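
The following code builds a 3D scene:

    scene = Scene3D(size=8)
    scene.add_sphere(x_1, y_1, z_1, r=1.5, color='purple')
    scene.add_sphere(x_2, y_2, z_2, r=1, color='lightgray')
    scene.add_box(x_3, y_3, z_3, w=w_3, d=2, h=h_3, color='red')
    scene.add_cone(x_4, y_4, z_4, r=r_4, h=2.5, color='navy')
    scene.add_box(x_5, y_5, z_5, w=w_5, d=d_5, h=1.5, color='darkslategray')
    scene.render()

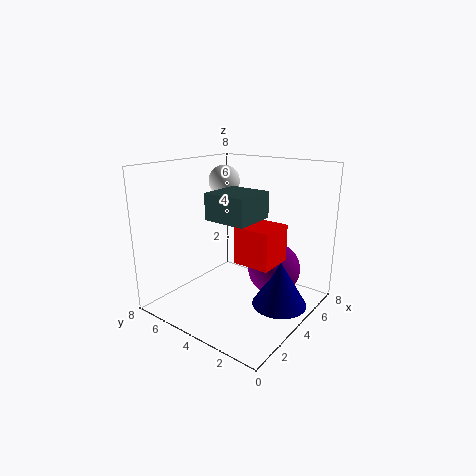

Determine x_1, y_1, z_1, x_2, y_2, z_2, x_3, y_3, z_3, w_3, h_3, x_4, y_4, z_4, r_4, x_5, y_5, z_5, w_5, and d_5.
x_1 = 5.5, y_1 = 2.5, z_1 = 2, x_2 = 6.5, y_2 = 7, z_2 = 6.5, x_3 = 3, y_3 = 1.5, z_3 = 3, w_3 = 2, h_3 = 2, x_4 = 4.5, y_4 = 1.5, z_4 = 0.5, r_4 = 1.5, x_5 = 3, y_5 = 3, z_5 = 5, w_5 = 2.5, d_5 = 2.5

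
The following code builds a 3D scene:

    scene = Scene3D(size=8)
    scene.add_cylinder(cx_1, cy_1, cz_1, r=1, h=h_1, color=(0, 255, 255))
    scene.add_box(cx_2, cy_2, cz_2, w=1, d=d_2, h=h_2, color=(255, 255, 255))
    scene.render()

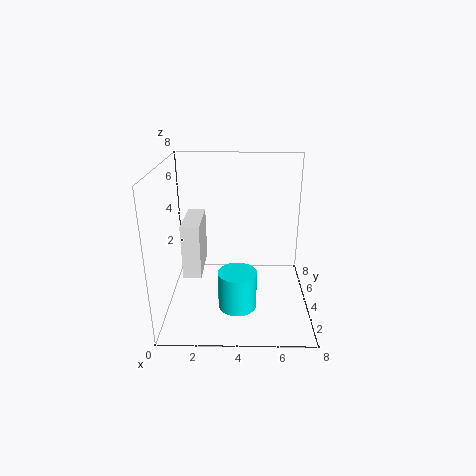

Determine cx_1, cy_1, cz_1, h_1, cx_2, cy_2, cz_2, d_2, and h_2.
cx_1 = 4, cy_1 = 2, cz_1 = 1, h_1 = 2, cx_2 = 1, cy_2 = 3, cz_2 = 2, d_2 = 3, h_2 = 3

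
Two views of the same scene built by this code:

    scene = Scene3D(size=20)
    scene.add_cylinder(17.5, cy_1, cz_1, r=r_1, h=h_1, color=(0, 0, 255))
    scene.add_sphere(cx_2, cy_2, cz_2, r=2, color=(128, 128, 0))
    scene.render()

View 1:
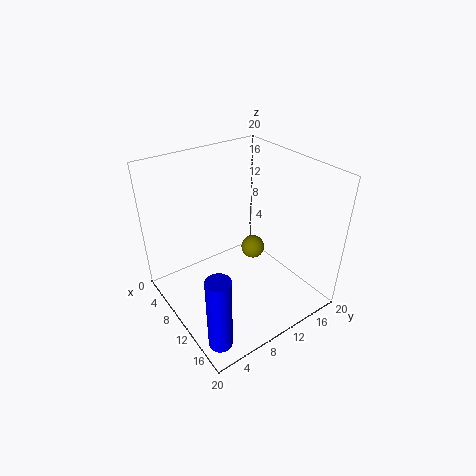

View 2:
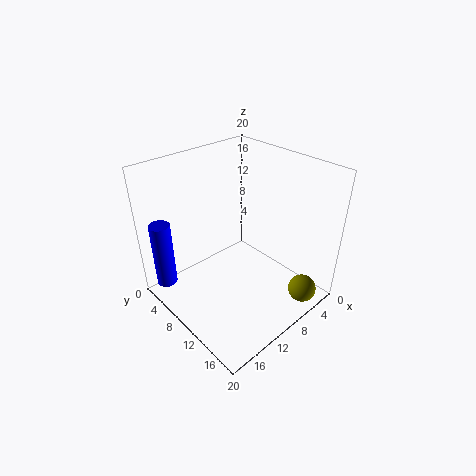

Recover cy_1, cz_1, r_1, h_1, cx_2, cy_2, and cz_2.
cy_1 = 2; cz_1 = 1.5; r_1 = 1.5; h_1 = 10; cx_2 = 4; cy_2 = 17.5; cz_2 = 2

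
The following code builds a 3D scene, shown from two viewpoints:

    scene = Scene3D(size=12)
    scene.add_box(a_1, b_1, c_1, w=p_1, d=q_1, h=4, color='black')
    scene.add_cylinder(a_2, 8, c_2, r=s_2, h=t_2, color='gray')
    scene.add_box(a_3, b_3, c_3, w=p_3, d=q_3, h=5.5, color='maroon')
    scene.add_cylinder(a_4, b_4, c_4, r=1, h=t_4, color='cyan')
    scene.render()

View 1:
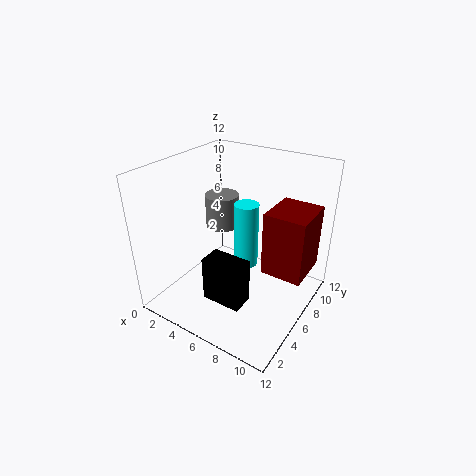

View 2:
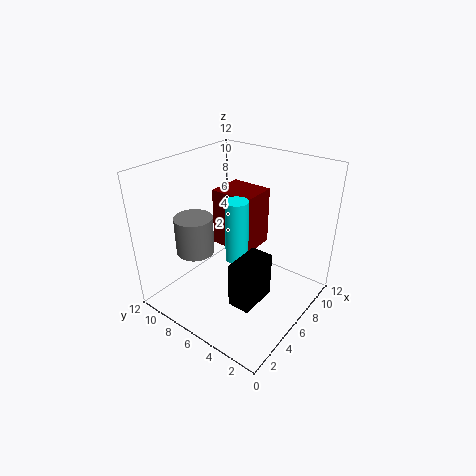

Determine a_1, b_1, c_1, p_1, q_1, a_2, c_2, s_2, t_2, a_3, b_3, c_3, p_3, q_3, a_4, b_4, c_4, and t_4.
a_1 = 4
b_1 = 3.5
c_1 = 0.5
p_1 = 3.5
q_1 = 2
a_2 = 3
c_2 = 5.5
s_2 = 1.5
t_2 = 3
a_3 = 8
b_3 = 6.5
c_3 = 3
p_3 = 3.5
q_3 = 4
a_4 = 6.5
b_4 = 6.5
c_4 = 3.5
t_4 = 5.5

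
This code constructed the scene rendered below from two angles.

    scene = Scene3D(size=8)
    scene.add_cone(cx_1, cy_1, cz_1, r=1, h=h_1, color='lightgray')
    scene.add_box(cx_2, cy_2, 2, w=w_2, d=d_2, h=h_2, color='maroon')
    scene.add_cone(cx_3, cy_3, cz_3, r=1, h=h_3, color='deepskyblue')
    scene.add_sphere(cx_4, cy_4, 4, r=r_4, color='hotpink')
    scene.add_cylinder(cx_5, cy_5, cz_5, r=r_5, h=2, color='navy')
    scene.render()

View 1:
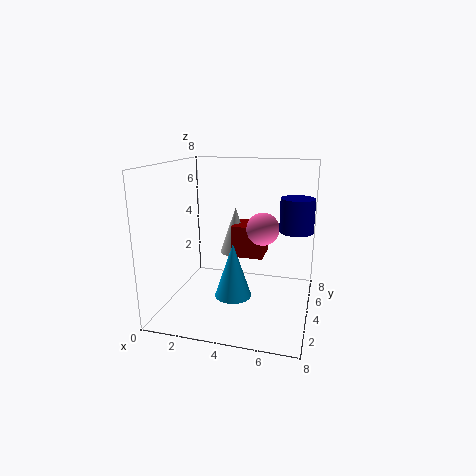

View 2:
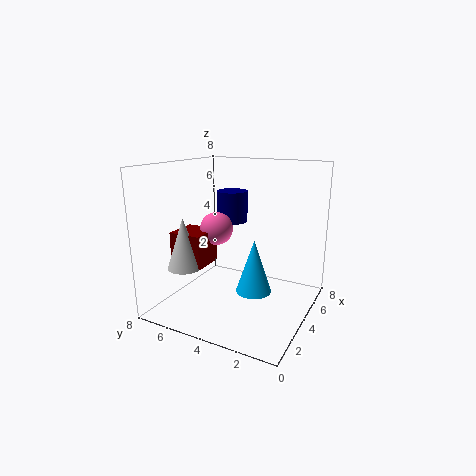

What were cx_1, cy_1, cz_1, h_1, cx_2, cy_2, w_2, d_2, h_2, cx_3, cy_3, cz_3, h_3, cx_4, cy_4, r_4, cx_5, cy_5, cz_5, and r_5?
cx_1 = 3; cy_1 = 7; cz_1 = 2; h_1 = 3; cx_2 = 3; cy_2 = 6; w_2 = 2; d_2 = 2; h_2 = 2; cx_3 = 4; cy_3 = 3; cz_3 = 1; h_3 = 3; cx_4 = 5; cy_4 = 6; r_4 = 1; cx_5 = 7; cy_5 = 6; cz_5 = 4; r_5 = 1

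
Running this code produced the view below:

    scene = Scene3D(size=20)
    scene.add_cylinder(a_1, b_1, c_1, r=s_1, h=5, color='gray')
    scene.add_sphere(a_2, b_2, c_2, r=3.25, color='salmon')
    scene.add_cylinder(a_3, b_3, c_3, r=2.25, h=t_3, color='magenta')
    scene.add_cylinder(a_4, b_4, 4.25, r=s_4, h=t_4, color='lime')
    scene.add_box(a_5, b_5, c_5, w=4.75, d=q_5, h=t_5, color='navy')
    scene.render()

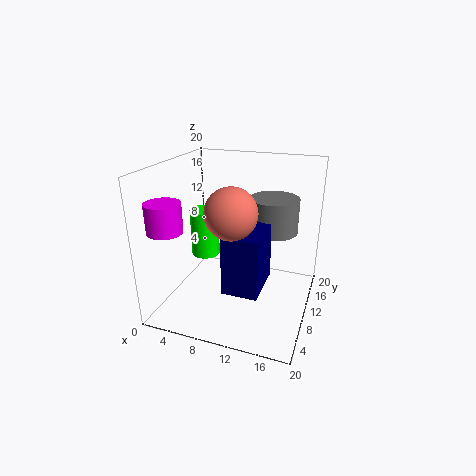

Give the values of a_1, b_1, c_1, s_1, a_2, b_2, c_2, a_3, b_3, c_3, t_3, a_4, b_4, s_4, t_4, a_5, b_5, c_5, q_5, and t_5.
a_1 = 14, b_1 = 14, c_1 = 10, s_1 = 3.5, a_2 = 10.75, b_2 = 5.5, c_2 = 15.25, a_3 = 3, b_3 = 3, c_3 = 12.75, t_3 = 3.75, a_4 = 2.75, b_4 = 14.5, s_4 = 2.25, t_4 = 7.5, a_5 = 9.75, b_5 = 4.25, c_5 = 4.5, q_5 = 6.75, t_5 = 8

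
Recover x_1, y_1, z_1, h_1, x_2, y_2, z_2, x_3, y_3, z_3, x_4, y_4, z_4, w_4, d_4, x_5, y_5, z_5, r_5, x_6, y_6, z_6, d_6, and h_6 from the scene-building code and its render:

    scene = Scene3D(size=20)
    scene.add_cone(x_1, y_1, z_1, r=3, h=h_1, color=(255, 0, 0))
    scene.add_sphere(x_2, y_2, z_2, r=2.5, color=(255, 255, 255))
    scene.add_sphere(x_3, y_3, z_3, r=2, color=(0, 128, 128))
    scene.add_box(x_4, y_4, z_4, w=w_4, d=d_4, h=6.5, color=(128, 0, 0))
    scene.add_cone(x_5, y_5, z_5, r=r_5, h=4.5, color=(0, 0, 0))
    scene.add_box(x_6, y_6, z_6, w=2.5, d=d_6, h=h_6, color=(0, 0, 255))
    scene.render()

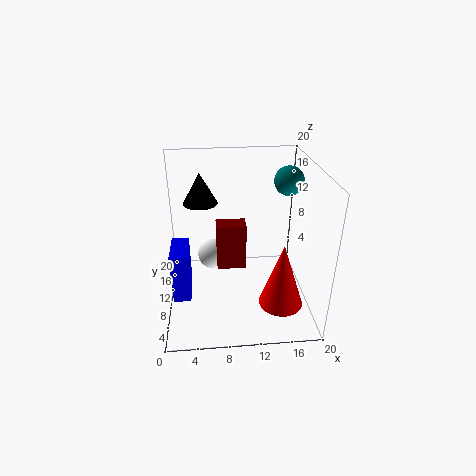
x_1 = 15.5; y_1 = 5.5; z_1 = 2; h_1 = 9; x_2 = 6.5; y_2 = 17.5; z_2 = 3; x_3 = 17; y_3 = 11.5; z_3 = 17.5; x_4 = 7; y_4 = 8.5; z_4 = 6; w_4 = 4; d_4 = 2.5; x_5 = 5; y_5 = 14.5; z_5 = 13.5; r_5 = 2.5; x_6 = 0.5; y_6 = 8; z_6 = 1; d_6 = 5.5; h_6 = 7.5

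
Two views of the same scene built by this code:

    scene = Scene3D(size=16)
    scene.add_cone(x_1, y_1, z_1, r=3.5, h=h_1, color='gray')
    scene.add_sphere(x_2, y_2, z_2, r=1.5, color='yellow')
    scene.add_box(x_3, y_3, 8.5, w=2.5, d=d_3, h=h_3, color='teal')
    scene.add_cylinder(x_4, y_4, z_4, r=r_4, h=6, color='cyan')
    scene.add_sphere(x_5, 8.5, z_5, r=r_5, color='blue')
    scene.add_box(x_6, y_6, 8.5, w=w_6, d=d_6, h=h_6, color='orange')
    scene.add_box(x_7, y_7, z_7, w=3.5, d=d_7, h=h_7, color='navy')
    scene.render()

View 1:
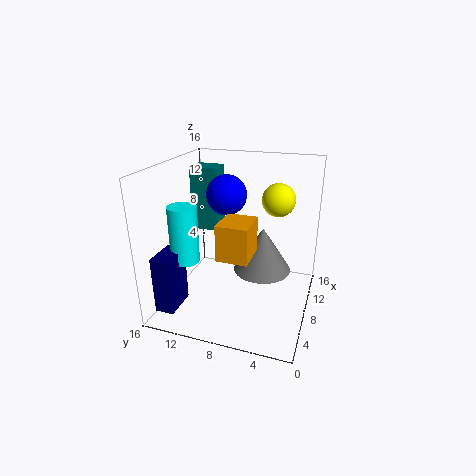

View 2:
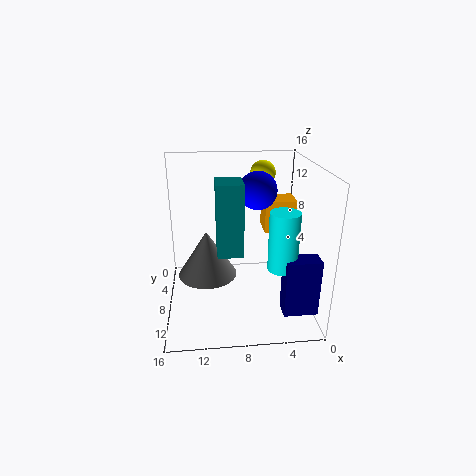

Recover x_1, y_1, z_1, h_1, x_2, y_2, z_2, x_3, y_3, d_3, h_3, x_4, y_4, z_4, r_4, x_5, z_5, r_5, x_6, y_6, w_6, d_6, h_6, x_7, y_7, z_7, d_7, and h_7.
x_1 = 11.5, y_1 = 6, z_1 = 2.5, h_1 = 5.5, x_2 = 4.5, y_2 = 3, z_2 = 14, x_3 = 8, y_3 = 10.5, d_3 = 3, h_3 = 7, x_4 = 4, y_4 = 12.5, z_4 = 6.5, r_4 = 1.5, x_5 = 6, z_5 = 13.5, r_5 = 2, x_6 = 1.5, y_6 = 5, w_6 = 3.5, d_6 = 3, h_6 = 3.5, x_7 = 0.5, y_7 = 12.5, z_7 = 2, d_7 = 2, h_7 = 6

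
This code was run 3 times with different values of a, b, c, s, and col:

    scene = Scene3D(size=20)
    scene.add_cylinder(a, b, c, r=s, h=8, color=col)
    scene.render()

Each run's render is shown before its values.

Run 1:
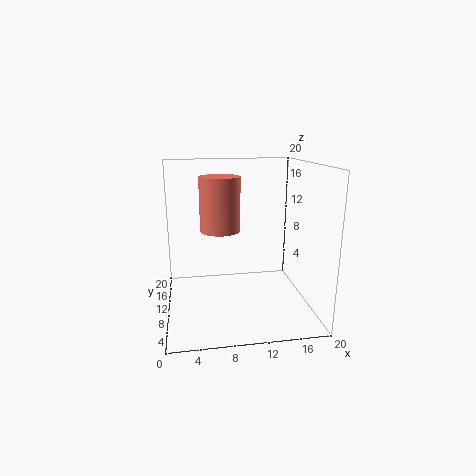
a = 8, b = 14, c = 10, s = 3, col = 'salmon'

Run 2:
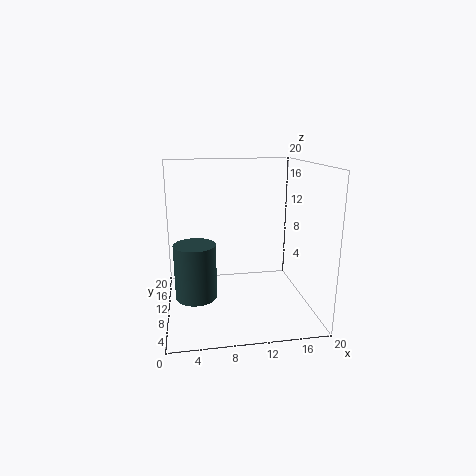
a = 4, b = 11, c = 1, s = 3, col = 'darkslategray'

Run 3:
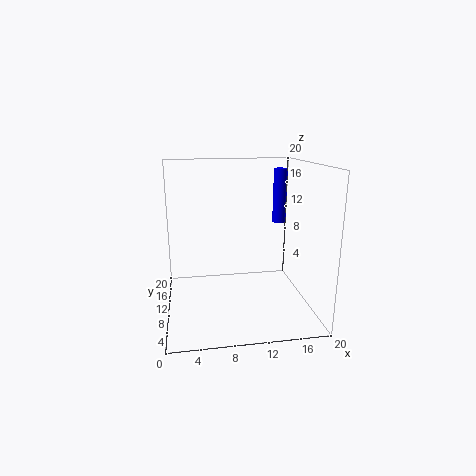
a = 17, b = 14, c = 11, s = 1, col = 'blue'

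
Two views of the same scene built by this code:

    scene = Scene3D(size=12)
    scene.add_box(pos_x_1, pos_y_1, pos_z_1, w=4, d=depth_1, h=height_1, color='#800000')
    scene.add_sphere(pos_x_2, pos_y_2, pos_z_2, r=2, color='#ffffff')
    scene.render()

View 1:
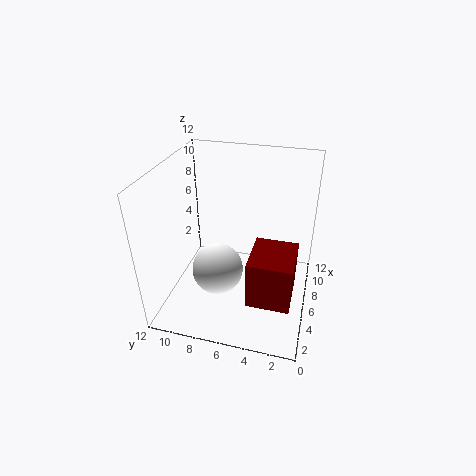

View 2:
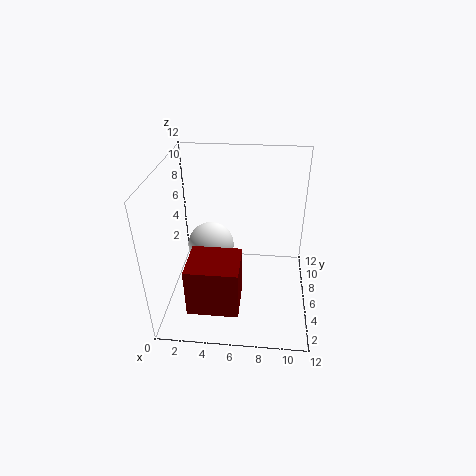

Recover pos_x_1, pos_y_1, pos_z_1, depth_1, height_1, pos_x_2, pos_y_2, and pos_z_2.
pos_x_1 = 2.5; pos_y_1 = 1; pos_z_1 = 2; depth_1 = 3.5; height_1 = 4; pos_x_2 = 3.5; pos_y_2 = 7; pos_z_2 = 4.5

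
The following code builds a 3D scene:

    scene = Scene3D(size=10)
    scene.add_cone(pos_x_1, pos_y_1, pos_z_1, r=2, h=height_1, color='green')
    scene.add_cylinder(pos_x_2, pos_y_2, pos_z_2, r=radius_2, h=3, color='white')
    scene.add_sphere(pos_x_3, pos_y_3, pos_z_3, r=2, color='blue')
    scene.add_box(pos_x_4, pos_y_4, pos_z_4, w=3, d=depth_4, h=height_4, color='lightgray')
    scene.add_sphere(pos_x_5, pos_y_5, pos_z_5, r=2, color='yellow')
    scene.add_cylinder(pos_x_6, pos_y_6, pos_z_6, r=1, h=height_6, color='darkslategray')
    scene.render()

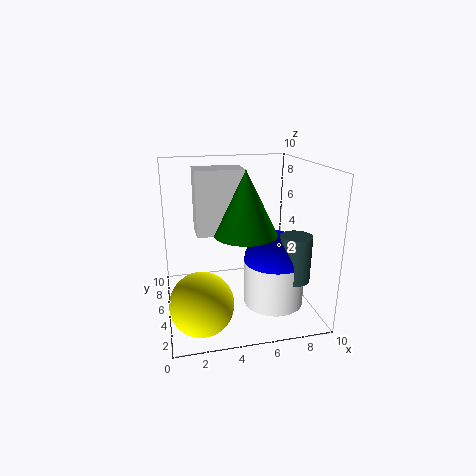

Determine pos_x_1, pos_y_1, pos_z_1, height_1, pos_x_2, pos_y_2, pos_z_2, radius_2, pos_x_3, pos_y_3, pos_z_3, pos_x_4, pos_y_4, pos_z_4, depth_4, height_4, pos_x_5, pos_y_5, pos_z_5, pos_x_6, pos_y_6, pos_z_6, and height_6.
pos_x_1 = 5, pos_y_1 = 3, pos_z_1 = 6, height_1 = 4, pos_x_2 = 7, pos_y_2 = 3, pos_z_2 = 1, radius_2 = 2, pos_x_3 = 7, pos_y_3 = 3, pos_z_3 = 4, pos_x_4 = 2, pos_y_4 = 3, pos_z_4 = 6, depth_4 = 2, height_4 = 4, pos_x_5 = 2, pos_y_5 = 2, pos_z_5 = 2, pos_x_6 = 8, pos_y_6 = 2, pos_z_6 = 3, height_6 = 3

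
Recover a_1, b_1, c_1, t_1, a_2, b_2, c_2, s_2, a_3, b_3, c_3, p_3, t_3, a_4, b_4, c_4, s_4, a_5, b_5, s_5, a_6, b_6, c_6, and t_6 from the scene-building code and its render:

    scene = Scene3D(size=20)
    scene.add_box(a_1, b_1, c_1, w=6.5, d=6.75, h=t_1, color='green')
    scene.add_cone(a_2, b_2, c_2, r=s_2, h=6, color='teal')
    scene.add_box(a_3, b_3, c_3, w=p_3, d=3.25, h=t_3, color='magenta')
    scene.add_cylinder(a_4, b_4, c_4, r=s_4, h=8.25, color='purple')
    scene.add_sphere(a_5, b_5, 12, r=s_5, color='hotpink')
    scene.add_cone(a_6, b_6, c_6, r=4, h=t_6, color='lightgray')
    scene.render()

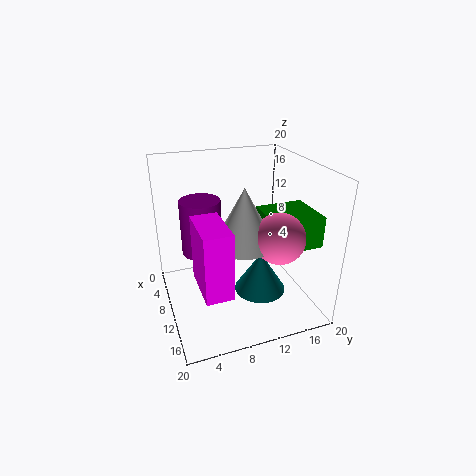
a_1 = 9.75, b_1 = 12.75, c_1 = 10, t_1 = 4.25, a_2 = 10.75, b_2 = 13.25, c_2 = 1.25, s_2 = 3.75, a_3 = 13.75, b_3 = 2.75, c_3 = 8, p_3 = 6.25, t_3 = 8, a_4 = 5, b_4 = 6, c_4 = 6, s_4 = 3, a_5 = 15.5, b_5 = 13.5, s_5 = 3.25, a_6 = 13, b_6 = 9.75, c_6 = 10.75, t_6 = 7.5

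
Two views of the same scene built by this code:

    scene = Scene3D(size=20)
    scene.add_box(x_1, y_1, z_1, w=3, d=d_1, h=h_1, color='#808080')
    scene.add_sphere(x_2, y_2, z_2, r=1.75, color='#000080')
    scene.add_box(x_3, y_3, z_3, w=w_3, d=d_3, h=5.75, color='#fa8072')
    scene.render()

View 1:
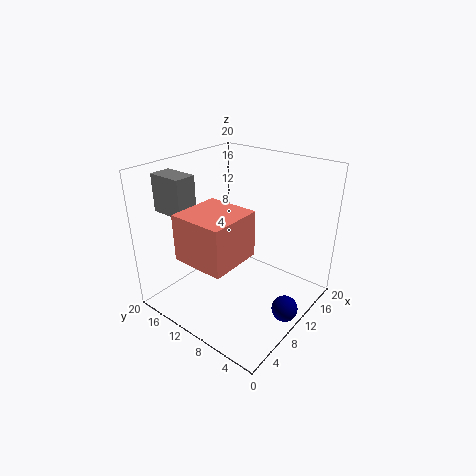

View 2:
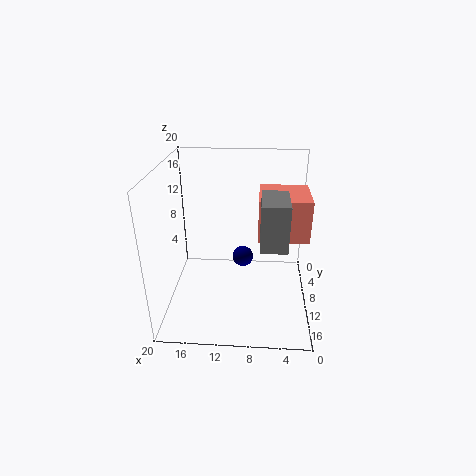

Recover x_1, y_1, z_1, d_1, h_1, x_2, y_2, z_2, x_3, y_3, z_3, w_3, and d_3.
x_1 = 4; y_1 = 14.75; z_1 = 13.5; d_1 = 5; h_1 = 5.25; x_2 = 9.75; y_2 = 1.75; z_2 = 2; x_3 = 0.5; y_3 = 5.25; z_3 = 10.5; w_3 = 6.75; d_3 = 6.75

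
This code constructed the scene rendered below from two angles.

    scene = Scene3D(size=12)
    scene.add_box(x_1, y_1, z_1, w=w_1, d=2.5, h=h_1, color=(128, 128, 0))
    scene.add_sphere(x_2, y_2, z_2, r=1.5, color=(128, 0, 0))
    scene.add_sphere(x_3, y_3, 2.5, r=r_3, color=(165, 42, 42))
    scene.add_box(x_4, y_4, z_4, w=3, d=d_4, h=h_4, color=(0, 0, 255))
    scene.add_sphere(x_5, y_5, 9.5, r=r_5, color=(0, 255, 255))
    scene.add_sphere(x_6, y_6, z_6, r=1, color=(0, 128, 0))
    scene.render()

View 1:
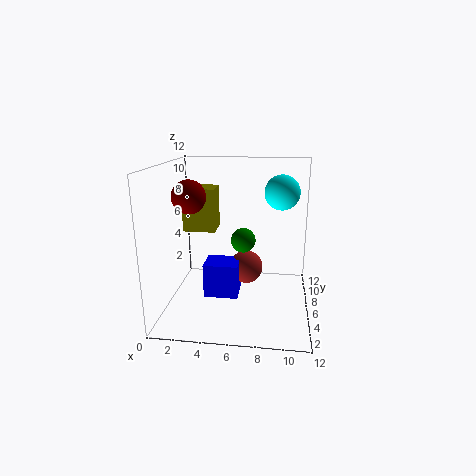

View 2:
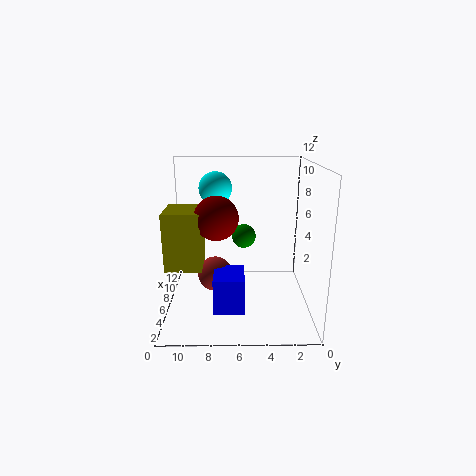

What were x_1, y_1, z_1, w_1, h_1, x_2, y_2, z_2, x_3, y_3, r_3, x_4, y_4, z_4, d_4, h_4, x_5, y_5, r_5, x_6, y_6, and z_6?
x_1 = 0.5; y_1 = 8.5; z_1 = 5.5; w_1 = 3; h_1 = 4; x_2 = 1.5; y_2 = 7.5; z_2 = 9; x_3 = 6.5; y_3 = 8; r_3 = 1.5; x_4 = 3; y_4 = 5.5; z_4 = 0.5; d_4 = 2.5; h_4 = 3; x_5 = 9.5; y_5 = 8; r_5 = 1.5; x_6 = 6.5; y_6 = 5.5; z_6 = 6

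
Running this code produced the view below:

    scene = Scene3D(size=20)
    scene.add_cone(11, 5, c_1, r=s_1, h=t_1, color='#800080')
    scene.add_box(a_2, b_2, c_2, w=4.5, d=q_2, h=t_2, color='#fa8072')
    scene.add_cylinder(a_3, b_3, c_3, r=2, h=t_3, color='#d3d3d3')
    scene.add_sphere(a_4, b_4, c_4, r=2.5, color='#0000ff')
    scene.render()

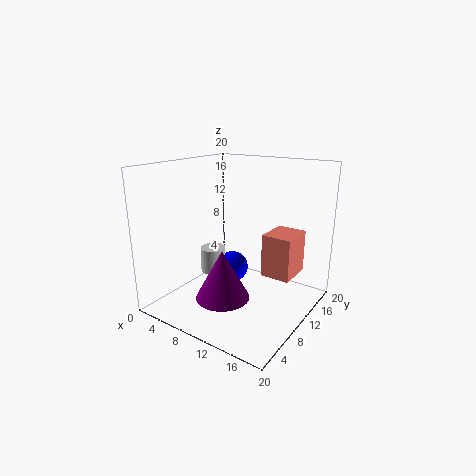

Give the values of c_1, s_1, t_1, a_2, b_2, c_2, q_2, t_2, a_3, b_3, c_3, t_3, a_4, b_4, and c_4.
c_1 = 3.5
s_1 = 3.5
t_1 = 6.5
a_2 = 11.5
b_2 = 14
c_2 = 3
q_2 = 5.5
t_2 = 6.5
a_3 = 3
b_3 = 13
c_3 = 2
t_3 = 4
a_4 = 5.5
b_4 = 15
c_4 = 2.5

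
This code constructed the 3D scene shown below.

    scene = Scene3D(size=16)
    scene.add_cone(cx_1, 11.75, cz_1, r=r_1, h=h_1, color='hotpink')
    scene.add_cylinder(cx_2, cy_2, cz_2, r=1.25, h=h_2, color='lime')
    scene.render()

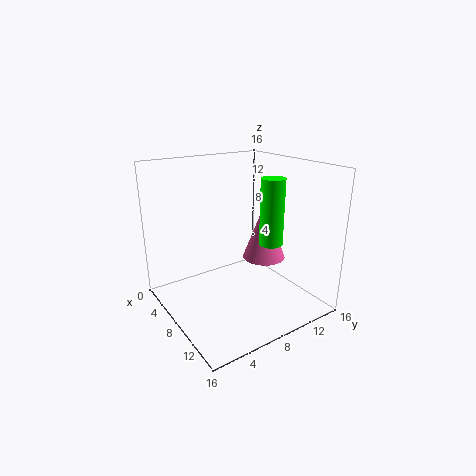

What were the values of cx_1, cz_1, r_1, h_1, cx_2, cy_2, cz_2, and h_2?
cx_1 = 8, cz_1 = 4.75, r_1 = 2.5, h_1 = 6.75, cx_2 = 11.25, cy_2 = 10, cz_2 = 8, h_2 = 7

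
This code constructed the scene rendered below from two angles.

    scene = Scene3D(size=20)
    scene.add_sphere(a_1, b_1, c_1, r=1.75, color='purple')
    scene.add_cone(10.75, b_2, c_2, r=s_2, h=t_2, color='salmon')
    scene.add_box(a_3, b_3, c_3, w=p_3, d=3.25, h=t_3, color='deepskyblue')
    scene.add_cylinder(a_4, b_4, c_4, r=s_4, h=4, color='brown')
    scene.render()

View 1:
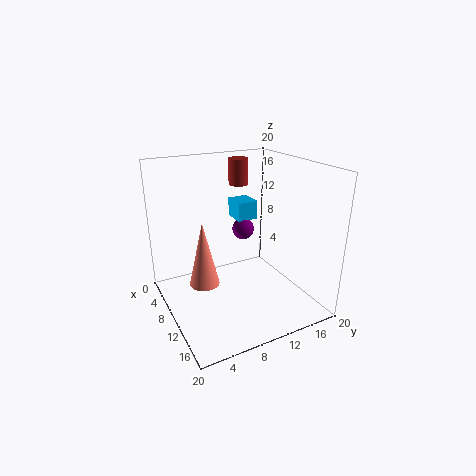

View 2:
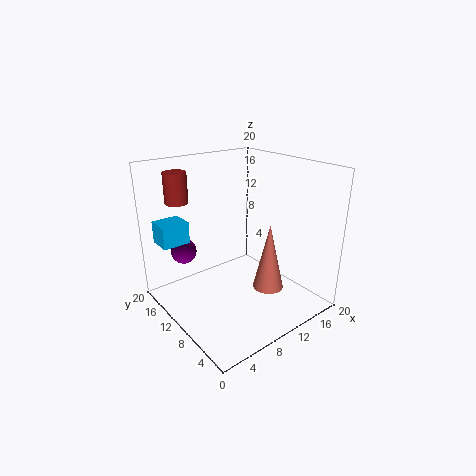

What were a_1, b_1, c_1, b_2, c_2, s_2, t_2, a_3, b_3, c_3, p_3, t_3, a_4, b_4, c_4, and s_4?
a_1 = 3.75; b_1 = 14.25; c_1 = 8.25; b_2 = 4.5; c_2 = 4.75; s_2 = 2; t_2 = 8.75; a_3 = 0.5; b_3 = 13.25; c_3 = 9.75; p_3 = 3.75; t_3 = 3; a_4 = 3; b_4 = 13.75; c_4 = 15.5; s_4 = 1.5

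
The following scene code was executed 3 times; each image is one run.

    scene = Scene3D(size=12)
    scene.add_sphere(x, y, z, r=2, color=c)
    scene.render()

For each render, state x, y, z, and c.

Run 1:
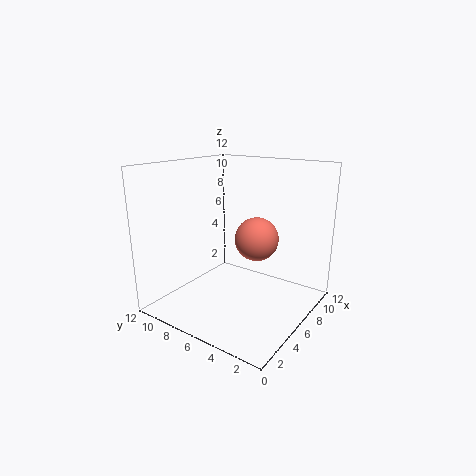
x = 9; y = 6; z = 5; c = 'salmon'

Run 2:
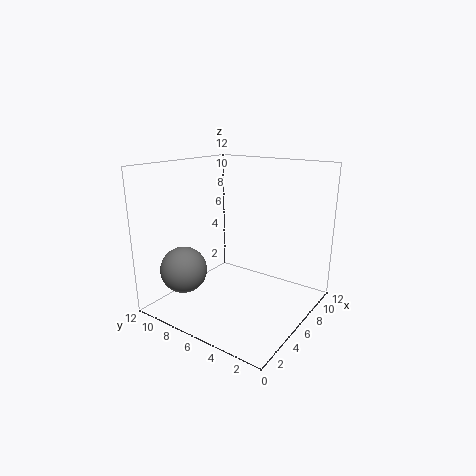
x = 3.5; y = 10; z = 3; c = 'gray'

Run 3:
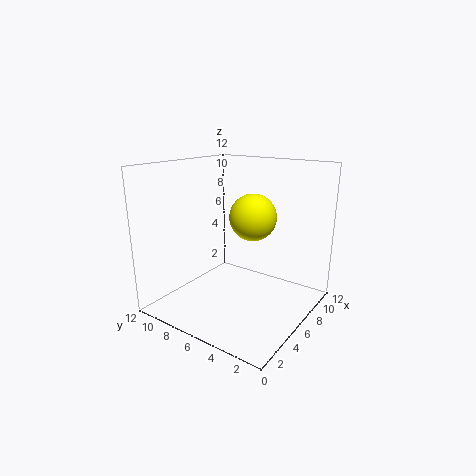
x = 7.5; y = 5.5; z = 7.5; c = 'yellow'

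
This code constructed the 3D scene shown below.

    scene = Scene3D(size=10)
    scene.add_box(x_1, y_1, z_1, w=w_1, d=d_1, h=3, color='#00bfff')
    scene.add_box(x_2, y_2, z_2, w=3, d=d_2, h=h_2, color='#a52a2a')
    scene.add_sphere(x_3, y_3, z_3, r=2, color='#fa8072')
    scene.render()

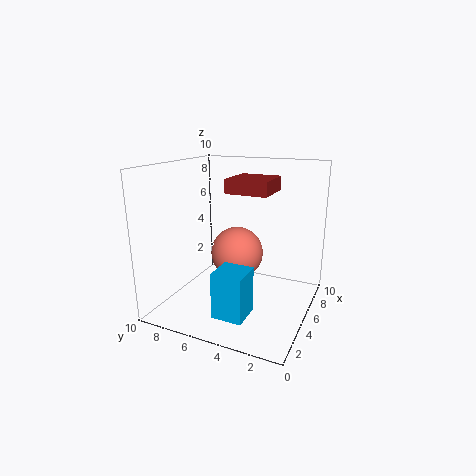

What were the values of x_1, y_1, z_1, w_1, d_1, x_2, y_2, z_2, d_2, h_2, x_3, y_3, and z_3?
x_1 = 1
y_1 = 3
z_1 = 1
w_1 = 2
d_1 = 2
x_2 = 5
y_2 = 3
z_2 = 8
d_2 = 3
h_2 = 1
x_3 = 7
y_3 = 6
z_3 = 3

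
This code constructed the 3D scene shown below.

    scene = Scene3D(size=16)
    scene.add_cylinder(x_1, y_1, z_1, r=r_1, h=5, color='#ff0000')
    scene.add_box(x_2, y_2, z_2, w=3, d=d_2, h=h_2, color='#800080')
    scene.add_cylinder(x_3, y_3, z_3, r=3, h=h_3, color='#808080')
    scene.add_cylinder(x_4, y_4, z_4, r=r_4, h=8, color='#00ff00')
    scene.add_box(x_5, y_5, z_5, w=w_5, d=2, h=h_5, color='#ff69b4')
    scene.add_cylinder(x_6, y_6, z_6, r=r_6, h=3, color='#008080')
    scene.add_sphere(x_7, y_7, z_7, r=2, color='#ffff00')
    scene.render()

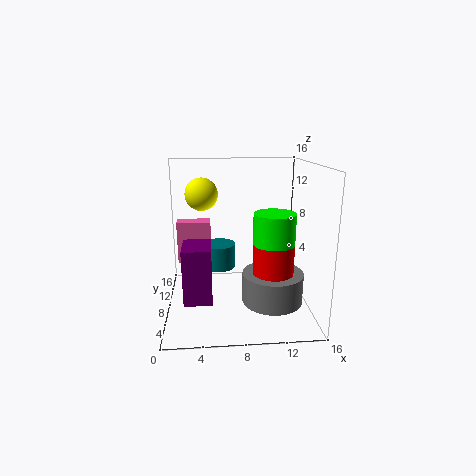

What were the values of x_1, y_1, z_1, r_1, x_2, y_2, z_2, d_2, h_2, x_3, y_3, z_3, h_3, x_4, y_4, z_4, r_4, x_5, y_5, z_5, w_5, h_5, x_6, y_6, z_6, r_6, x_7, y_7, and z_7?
x_1 = 11
y_1 = 3
z_1 = 4
r_1 = 2
x_2 = 2
y_2 = 4
z_2 = 2
d_2 = 4
h_2 = 6
x_3 = 11
y_3 = 3
z_3 = 3
h_3 = 3
x_4 = 11
y_4 = 3
z_4 = 4
r_4 = 2
x_5 = 1
y_5 = 11
z_5 = 4
w_5 = 4
h_5 = 5
x_6 = 6
y_6 = 12
z_6 = 3
r_6 = 2
x_7 = 4
y_7 = 13
z_7 = 12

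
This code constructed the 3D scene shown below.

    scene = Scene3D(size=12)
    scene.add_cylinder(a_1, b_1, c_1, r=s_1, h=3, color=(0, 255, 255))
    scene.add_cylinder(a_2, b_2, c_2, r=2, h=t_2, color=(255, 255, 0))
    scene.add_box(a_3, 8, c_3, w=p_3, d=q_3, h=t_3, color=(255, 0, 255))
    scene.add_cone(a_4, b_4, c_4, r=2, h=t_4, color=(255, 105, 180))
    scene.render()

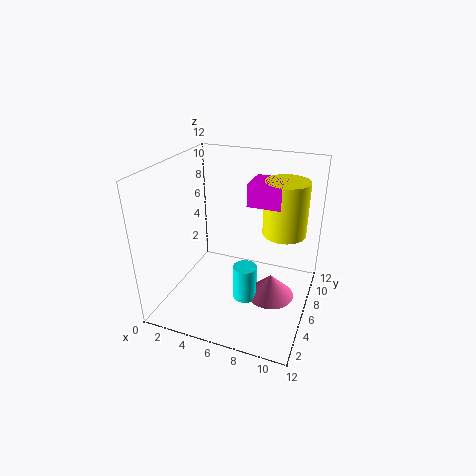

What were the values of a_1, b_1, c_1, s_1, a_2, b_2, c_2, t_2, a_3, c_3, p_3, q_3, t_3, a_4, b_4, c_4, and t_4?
a_1 = 7
b_1 = 5
c_1 = 1
s_1 = 1
a_2 = 9
b_2 = 10
c_2 = 5
t_2 = 5
a_3 = 6
c_3 = 8
p_3 = 3
q_3 = 3
t_3 = 2
a_4 = 9
b_4 = 6
c_4 = 1
t_4 = 2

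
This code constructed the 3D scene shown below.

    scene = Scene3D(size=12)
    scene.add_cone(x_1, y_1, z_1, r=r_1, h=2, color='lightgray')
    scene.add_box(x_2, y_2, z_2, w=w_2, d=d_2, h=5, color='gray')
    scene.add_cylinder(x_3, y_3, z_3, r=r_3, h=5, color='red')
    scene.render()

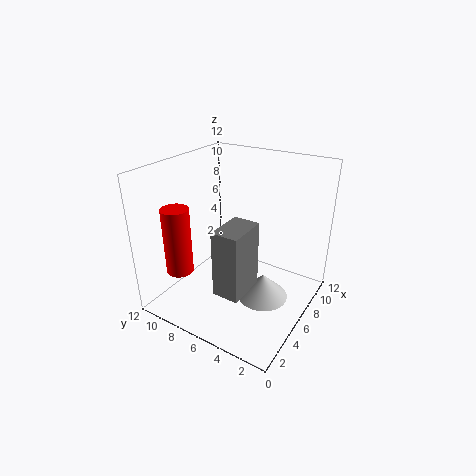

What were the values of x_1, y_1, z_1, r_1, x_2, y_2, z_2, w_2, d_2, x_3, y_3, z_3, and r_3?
x_1 = 5; y_1 = 3; z_1 = 2; r_1 = 2; x_2 = 1; y_2 = 3; z_2 = 4; w_2 = 3; d_2 = 2; x_3 = 1; y_3 = 8; z_3 = 5; r_3 = 1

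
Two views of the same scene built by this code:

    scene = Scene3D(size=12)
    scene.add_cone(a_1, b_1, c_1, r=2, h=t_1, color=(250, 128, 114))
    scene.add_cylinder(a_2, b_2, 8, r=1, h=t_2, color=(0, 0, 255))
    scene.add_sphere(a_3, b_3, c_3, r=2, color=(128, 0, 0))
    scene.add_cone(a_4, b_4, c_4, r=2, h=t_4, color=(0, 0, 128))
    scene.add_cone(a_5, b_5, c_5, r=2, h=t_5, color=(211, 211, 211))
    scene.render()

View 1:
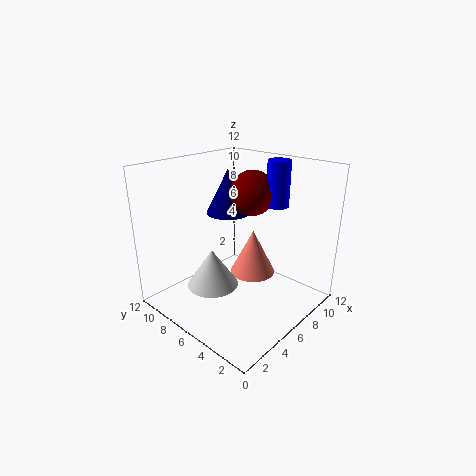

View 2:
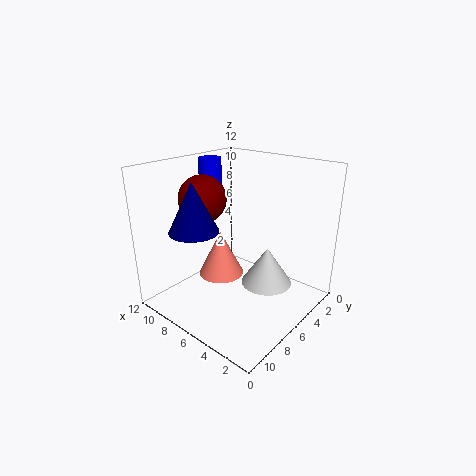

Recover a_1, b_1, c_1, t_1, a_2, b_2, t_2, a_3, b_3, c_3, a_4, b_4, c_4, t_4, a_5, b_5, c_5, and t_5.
a_1 = 8
b_1 = 6
c_1 = 2
t_1 = 4
a_2 = 10
b_2 = 5
t_2 = 4
a_3 = 9
b_3 = 7
c_3 = 9
a_4 = 8
b_4 = 9
c_4 = 7
t_4 = 4
a_5 = 3
b_5 = 6
c_5 = 3
t_5 = 3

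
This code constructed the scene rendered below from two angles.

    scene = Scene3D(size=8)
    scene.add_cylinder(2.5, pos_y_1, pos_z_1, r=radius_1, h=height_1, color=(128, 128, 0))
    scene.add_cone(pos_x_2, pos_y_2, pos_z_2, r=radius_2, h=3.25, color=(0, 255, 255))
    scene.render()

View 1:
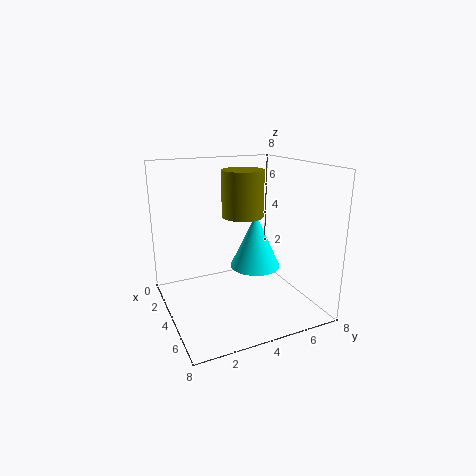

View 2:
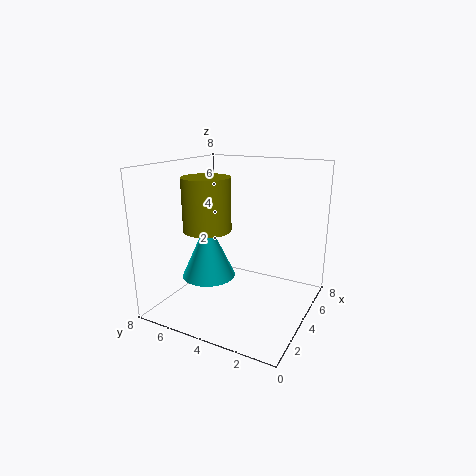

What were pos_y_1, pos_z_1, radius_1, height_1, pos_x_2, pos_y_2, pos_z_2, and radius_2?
pos_y_1 = 5, pos_z_1 = 4.75, radius_1 = 1.25, height_1 = 2.75, pos_x_2 = 3.25, pos_y_2 = 5.5, pos_z_2 = 1.75, radius_2 = 1.5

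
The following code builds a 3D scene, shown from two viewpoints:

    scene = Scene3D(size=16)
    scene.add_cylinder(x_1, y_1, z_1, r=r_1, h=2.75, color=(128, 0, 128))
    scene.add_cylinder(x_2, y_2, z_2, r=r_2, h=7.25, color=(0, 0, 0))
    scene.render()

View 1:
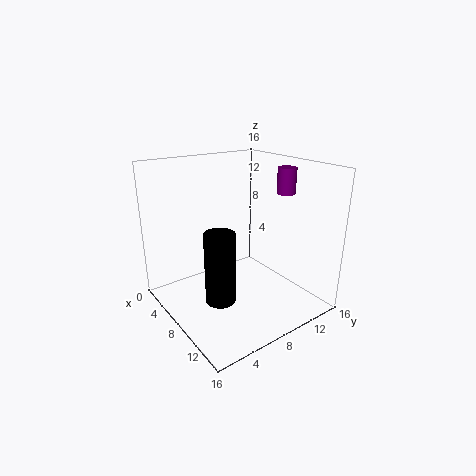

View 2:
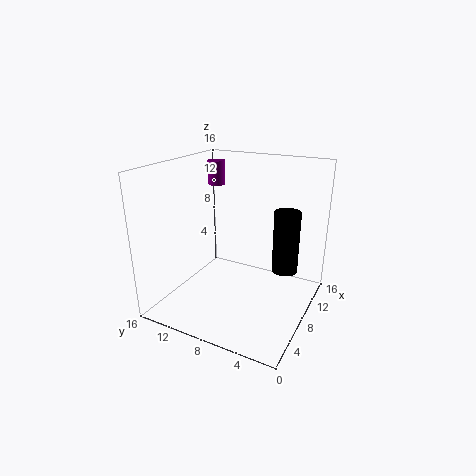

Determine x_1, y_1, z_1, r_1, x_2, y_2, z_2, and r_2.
x_1 = 10.75
y_1 = 12.25
z_1 = 13
r_1 = 1
x_2 = 11.25
y_2 = 3.5
z_2 = 3.5
r_2 = 1.5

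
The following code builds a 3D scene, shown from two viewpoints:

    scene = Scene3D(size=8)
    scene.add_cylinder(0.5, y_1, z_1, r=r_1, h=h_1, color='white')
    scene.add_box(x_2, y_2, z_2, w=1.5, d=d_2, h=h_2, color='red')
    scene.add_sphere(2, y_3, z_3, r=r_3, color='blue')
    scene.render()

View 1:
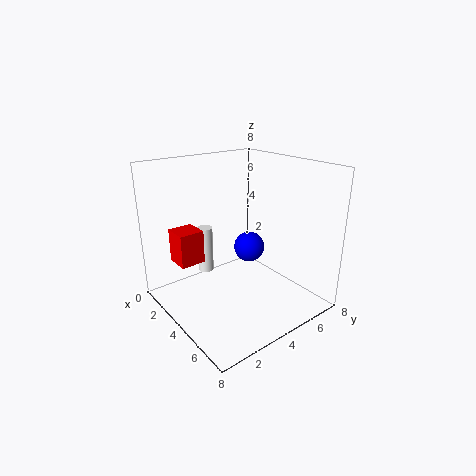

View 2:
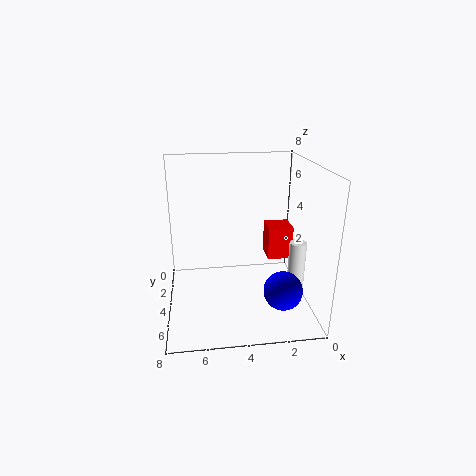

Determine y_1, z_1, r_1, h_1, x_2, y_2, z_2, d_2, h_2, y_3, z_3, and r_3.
y_1 = 4, z_1 = 0.5, r_1 = 0.5, h_1 = 3, x_2 = 0.5, y_2 = 1.5, z_2 = 2, d_2 = 1.5, h_2 = 2, y_3 = 6.5, z_3 = 2, r_3 = 1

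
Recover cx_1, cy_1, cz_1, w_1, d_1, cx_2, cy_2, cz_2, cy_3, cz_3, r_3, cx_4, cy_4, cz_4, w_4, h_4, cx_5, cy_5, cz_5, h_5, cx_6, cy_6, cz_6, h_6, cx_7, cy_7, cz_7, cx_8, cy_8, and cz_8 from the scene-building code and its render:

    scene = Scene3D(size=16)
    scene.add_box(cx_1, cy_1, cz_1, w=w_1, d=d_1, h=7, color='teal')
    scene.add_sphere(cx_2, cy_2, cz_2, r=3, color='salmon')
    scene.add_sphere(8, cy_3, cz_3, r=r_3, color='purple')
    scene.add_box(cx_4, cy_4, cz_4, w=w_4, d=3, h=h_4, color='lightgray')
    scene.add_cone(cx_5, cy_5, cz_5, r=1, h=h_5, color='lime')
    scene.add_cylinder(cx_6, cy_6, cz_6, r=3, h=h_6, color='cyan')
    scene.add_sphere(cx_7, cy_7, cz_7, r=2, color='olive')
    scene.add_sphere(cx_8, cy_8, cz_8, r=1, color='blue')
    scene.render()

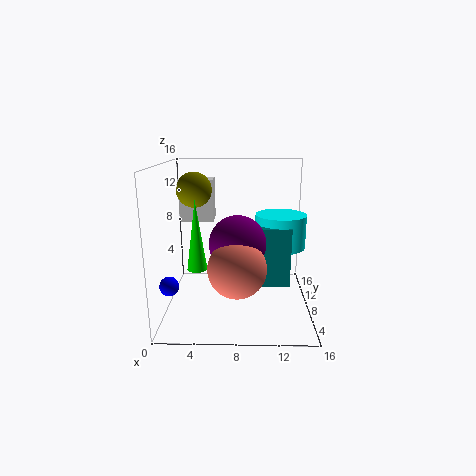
cx_1 = 9; cy_1 = 8; cz_1 = 2; w_1 = 5; d_1 = 3; cx_2 = 8; cy_2 = 4; cz_2 = 6; cy_3 = 6; cz_3 = 8; r_3 = 3; cx_4 = 1; cy_4 = 11; cz_4 = 9; w_4 = 4; h_4 = 5; cx_5 = 4; cy_5 = 4; cz_5 = 6; h_5 = 7; cx_6 = 13; cy_6 = 11; cz_6 = 6; h_6 = 4; cx_7 = 3; cy_7 = 10; cz_7 = 13; cx_8 = 1; cy_8 = 4; cz_8 = 4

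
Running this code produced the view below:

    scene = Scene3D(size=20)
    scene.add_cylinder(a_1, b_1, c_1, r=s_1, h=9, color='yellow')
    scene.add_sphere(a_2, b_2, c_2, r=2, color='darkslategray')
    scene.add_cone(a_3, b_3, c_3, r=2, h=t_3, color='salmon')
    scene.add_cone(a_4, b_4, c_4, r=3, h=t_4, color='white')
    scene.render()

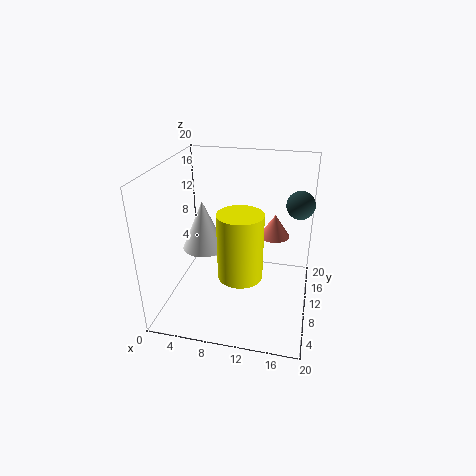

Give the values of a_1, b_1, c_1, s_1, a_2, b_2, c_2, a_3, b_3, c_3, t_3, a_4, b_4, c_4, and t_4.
a_1 = 11; b_1 = 7; c_1 = 6; s_1 = 3; a_2 = 18; b_2 = 14; c_2 = 14; a_3 = 15; b_3 = 10; c_3 = 11; t_3 = 3; a_4 = 5; b_4 = 10; c_4 = 8; t_4 = 7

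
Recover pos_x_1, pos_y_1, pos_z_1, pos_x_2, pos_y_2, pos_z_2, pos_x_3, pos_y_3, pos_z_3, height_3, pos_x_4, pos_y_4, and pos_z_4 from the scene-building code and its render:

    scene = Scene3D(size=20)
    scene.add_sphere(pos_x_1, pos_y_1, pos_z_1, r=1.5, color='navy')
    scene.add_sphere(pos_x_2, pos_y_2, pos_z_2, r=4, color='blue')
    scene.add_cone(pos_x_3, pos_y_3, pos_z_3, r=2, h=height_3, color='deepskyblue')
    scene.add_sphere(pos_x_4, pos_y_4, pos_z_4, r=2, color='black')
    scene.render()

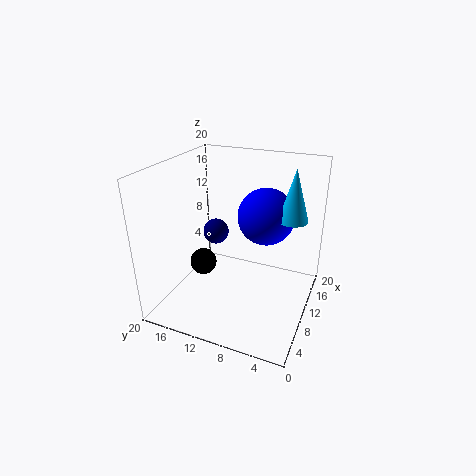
pos_x_1 = 4.5; pos_y_1 = 10.5; pos_z_1 = 13.5; pos_x_2 = 13; pos_y_2 = 7; pos_z_2 = 12.5; pos_x_3 = 12; pos_y_3 = 3; pos_z_3 = 13; height_3 = 7; pos_x_4 = 10.5; pos_y_4 = 16; pos_z_4 = 4.5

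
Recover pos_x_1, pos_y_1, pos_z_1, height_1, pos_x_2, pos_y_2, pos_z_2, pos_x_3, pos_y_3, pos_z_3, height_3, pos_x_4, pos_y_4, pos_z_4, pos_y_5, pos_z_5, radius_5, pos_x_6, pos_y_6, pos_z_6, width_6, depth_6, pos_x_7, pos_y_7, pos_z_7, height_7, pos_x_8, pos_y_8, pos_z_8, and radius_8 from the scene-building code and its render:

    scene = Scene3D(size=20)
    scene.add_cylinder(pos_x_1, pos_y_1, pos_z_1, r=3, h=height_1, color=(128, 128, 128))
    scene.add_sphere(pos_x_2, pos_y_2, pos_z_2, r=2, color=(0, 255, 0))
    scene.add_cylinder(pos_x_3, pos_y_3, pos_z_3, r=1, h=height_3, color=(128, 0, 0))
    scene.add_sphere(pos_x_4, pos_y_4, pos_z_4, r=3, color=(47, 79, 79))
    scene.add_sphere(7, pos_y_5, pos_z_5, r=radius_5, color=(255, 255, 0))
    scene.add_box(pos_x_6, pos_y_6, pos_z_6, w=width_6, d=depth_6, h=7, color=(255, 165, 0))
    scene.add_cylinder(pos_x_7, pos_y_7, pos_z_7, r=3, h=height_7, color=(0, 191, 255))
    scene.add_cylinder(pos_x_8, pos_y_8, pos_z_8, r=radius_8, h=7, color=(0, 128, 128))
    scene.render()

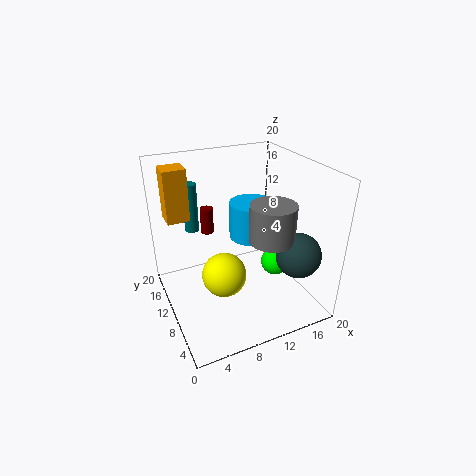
pos_x_1 = 13, pos_y_1 = 6, pos_z_1 = 11, height_1 = 5, pos_x_2 = 15, pos_y_2 = 8, pos_z_2 = 6, pos_x_3 = 8, pos_y_3 = 17, pos_z_3 = 8, height_3 = 4, pos_x_4 = 16, pos_y_4 = 4, pos_z_4 = 9, pos_y_5 = 8, pos_z_5 = 6, radius_5 = 3, pos_x_6 = 1, pos_y_6 = 12, pos_z_6 = 13, width_6 = 3, depth_6 = 3, pos_x_7 = 12, pos_y_7 = 10, pos_z_7 = 10, height_7 = 5, pos_x_8 = 5, pos_y_8 = 15, pos_z_8 = 10, radius_8 = 1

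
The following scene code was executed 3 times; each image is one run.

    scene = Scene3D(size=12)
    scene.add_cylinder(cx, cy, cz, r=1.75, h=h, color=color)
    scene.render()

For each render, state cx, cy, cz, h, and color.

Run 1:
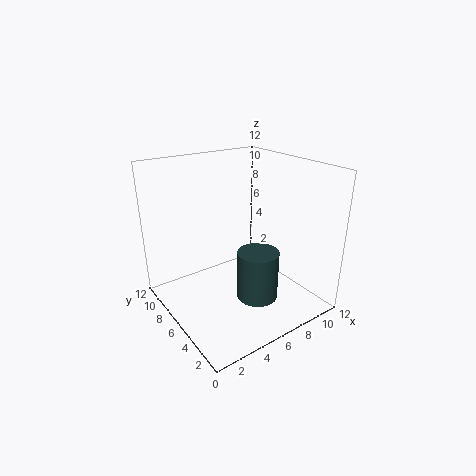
cx = 7; cy = 4.5; cz = 0.75; h = 4.25; color = 'darkslategray'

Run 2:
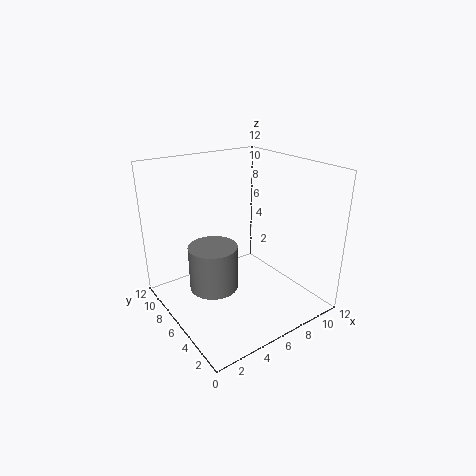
cx = 2.25; cy = 3.75; cz = 4; h = 3.25; color = 'gray'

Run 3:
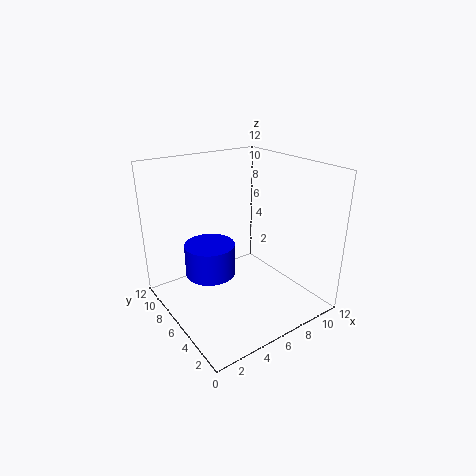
cx = 2; cy = 3.75; cz = 5.25; h = 2.25; color = 'blue'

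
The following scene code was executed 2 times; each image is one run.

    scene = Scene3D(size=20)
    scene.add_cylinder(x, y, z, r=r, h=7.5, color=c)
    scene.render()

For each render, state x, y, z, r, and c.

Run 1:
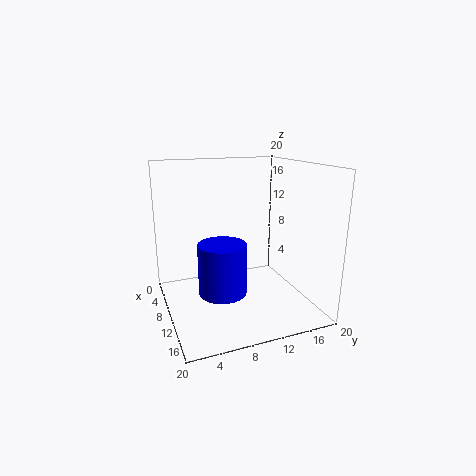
x = 9, y = 8, z = 1.5, r = 3.5, c = 'blue'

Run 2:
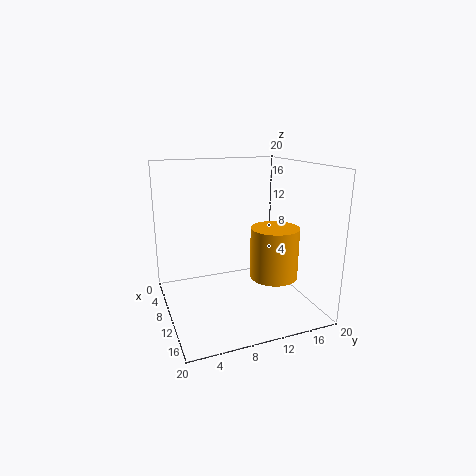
x = 10.5, y = 15.5, z = 3.5, r = 3.5, c = 'orange'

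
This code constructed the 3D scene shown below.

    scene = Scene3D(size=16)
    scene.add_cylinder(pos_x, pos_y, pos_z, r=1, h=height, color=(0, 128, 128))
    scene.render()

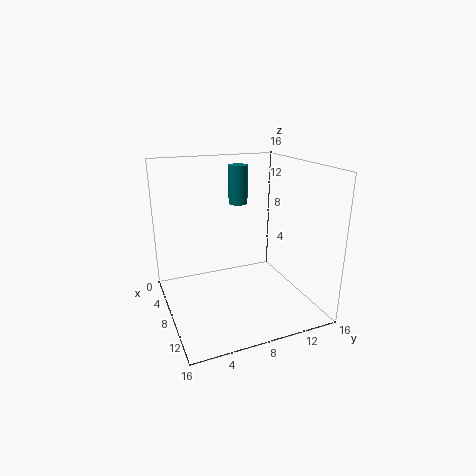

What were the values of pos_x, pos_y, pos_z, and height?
pos_x = 8
pos_y = 8
pos_z = 12
height = 4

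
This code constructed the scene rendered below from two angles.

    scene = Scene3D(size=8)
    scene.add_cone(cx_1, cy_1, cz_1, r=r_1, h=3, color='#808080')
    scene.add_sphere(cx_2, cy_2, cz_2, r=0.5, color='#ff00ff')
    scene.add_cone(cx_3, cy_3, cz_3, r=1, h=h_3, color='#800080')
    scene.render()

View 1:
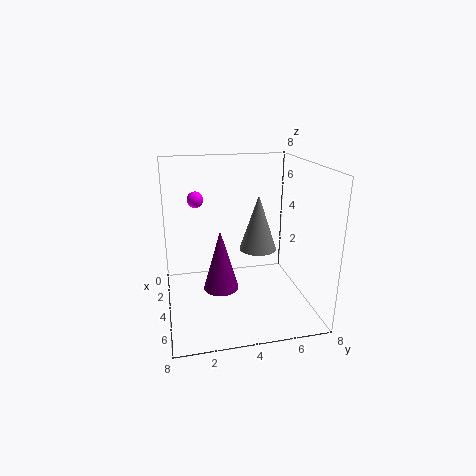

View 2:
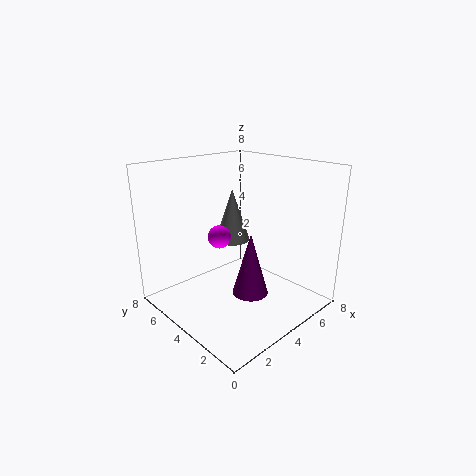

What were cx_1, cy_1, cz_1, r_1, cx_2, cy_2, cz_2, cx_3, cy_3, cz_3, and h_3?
cx_1 = 4.5; cy_1 = 5; cz_1 = 3.5; r_1 = 1; cx_2 = 1; cy_2 = 2; cz_2 = 5.5; cx_3 = 4; cy_3 = 3; cz_3 = 1; h_3 = 3.5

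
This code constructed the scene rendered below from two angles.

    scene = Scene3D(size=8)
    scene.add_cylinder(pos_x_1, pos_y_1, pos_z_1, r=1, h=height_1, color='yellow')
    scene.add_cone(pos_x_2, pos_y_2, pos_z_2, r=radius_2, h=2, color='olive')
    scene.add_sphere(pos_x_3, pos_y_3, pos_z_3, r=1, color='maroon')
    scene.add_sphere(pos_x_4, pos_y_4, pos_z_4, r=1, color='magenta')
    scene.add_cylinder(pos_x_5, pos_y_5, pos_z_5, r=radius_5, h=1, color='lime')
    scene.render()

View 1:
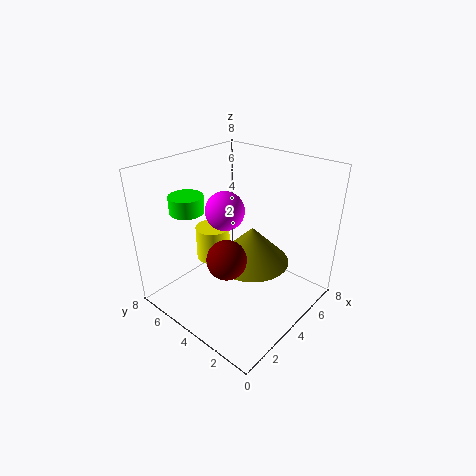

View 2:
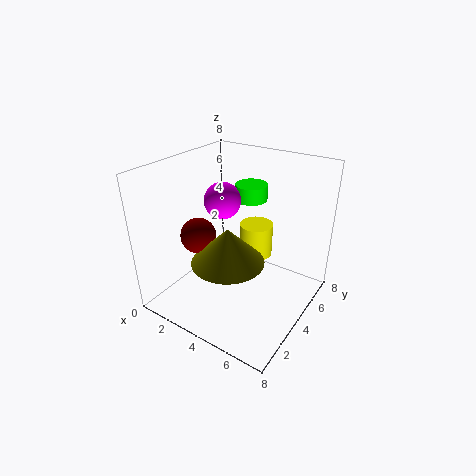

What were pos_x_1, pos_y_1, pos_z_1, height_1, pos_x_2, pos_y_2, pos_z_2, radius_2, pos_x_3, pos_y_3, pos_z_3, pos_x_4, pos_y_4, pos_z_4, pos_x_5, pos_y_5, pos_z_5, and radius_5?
pos_x_1 = 4; pos_y_1 = 6; pos_z_1 = 2; height_1 = 2; pos_x_2 = 4; pos_y_2 = 3; pos_z_2 = 3; radius_2 = 2; pos_x_3 = 2; pos_y_3 = 3; pos_z_3 = 4; pos_x_4 = 3; pos_y_4 = 4; pos_z_4 = 6; pos_x_5 = 3; pos_y_5 = 7; pos_z_5 = 5; radius_5 = 1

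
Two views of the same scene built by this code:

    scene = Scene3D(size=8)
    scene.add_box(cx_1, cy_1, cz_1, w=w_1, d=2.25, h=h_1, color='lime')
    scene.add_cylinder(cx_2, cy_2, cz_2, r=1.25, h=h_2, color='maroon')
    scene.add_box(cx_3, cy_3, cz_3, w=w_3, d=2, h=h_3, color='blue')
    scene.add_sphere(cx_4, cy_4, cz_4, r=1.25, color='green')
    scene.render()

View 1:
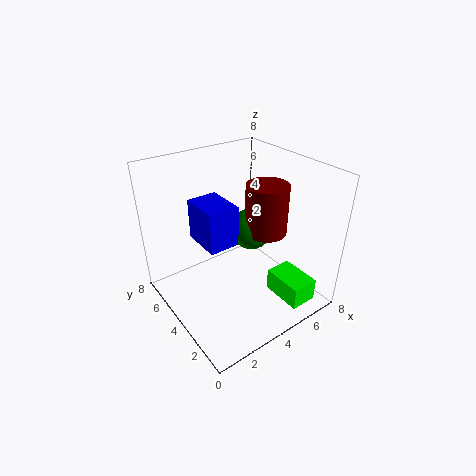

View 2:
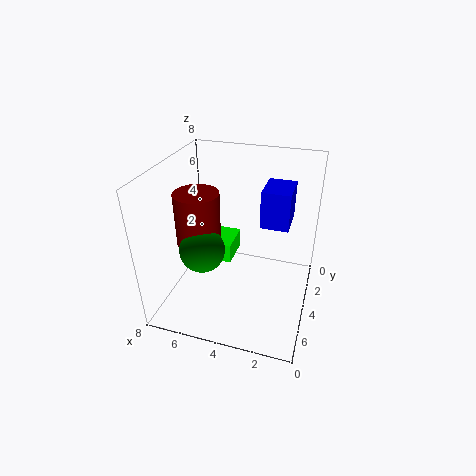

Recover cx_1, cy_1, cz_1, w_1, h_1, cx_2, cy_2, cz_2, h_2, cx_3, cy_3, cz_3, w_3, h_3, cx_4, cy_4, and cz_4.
cx_1 = 5, cy_1 = 0.25, cz_1 = 1, w_1 = 1.5, h_1 = 1.25, cx_2 = 6.25, cy_2 = 4.25, cz_2 = 3.5, h_2 = 3, cx_3 = 1.25, cy_3 = 2.25, cz_3 = 5, w_3 = 1.5, h_3 = 2, cx_4 = 5.75, cy_4 = 5, cz_4 = 3.5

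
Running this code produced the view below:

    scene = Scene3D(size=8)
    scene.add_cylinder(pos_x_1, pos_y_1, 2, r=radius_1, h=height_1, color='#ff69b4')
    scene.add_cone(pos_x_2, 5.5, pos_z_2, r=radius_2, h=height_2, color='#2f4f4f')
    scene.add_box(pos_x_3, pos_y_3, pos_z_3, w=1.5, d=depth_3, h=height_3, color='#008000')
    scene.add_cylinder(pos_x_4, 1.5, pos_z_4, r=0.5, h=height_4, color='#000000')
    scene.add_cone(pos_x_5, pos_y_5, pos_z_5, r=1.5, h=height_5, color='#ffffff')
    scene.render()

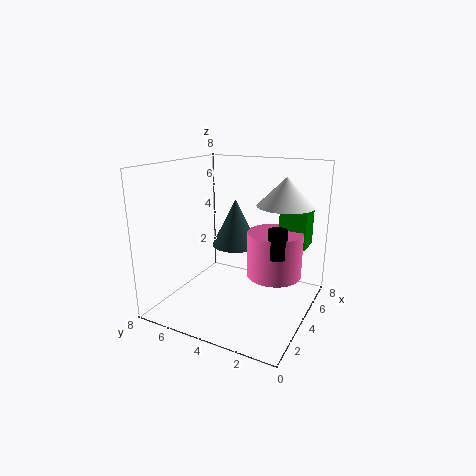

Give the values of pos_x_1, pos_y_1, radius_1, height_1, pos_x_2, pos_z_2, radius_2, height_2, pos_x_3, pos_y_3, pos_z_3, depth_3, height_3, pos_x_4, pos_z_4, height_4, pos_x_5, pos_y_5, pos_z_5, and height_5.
pos_x_1 = 4.5; pos_y_1 = 2; radius_1 = 1.5; height_1 = 2.5; pos_x_2 = 6.5; pos_z_2 = 2.5; radius_2 = 1.5; height_2 = 3; pos_x_3 = 5; pos_y_3 = 0.5; pos_z_3 = 3.5; depth_3 = 1.5; height_3 = 2; pos_x_4 = 3.5; pos_z_4 = 3.5; height_4 = 1.5; pos_x_5 = 4.5; pos_y_5 = 1.5; pos_z_5 = 6; height_5 = 1.5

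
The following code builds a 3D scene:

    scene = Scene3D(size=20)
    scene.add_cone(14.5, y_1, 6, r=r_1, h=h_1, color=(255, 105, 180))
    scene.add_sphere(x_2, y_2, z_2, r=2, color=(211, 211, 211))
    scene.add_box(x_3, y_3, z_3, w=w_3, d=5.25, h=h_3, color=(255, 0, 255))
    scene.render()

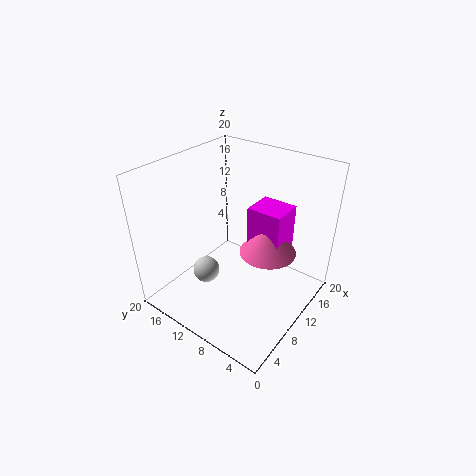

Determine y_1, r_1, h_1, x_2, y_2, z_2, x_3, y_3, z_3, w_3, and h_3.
y_1 = 7.75; r_1 = 4.25; h_1 = 5.25; x_2 = 8.5; y_2 = 15; z_2 = 3; x_3 = 13.25; y_3 = 5.5; z_3 = 4.75; w_3 = 4.75; h_3 = 8.25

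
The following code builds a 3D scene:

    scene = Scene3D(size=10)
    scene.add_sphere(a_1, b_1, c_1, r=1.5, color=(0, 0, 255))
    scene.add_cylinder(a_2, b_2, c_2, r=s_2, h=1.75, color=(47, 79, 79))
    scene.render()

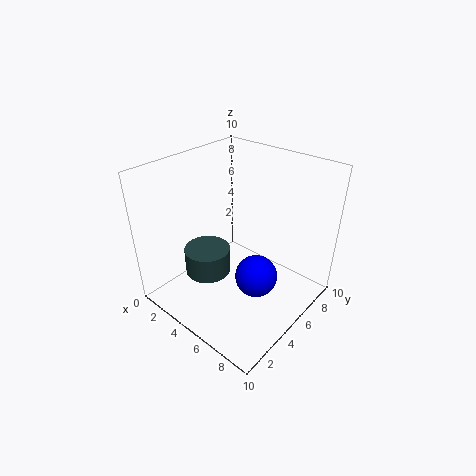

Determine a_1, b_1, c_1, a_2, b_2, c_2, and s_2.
a_1 = 6.5, b_1 = 5.25, c_1 = 2.25, a_2 = 4.25, b_2 = 2.75, c_2 = 3.25, s_2 = 1.5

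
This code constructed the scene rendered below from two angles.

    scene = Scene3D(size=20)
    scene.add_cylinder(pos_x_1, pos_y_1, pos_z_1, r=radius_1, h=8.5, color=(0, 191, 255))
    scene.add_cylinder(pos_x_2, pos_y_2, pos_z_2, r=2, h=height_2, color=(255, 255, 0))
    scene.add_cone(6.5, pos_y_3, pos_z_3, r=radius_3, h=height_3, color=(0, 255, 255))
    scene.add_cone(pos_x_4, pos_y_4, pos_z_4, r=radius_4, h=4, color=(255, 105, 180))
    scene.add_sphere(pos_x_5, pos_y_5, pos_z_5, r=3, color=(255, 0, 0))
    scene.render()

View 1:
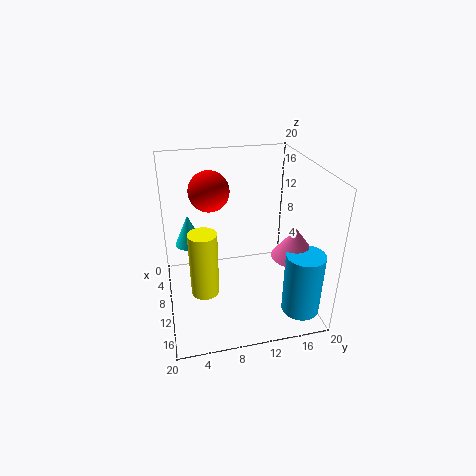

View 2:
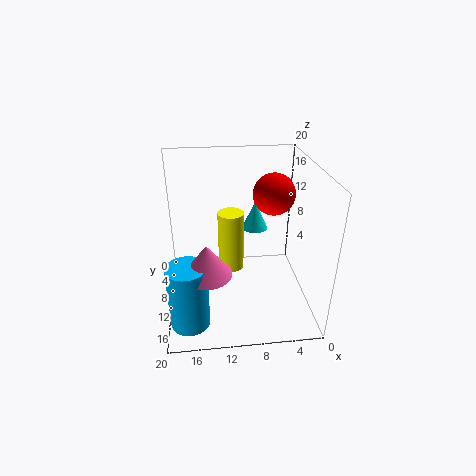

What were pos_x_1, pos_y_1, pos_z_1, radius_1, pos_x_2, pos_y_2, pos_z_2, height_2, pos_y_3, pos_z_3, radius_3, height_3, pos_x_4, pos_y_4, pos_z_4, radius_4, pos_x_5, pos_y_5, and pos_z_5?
pos_x_1 = 17, pos_y_1 = 17, pos_z_1 = 2, radius_1 = 2.5, pos_x_2 = 10.5, pos_y_2 = 5, pos_z_2 = 2, height_2 = 9.5, pos_y_3 = 3.5, pos_z_3 = 8, radius_3 = 2, height_3 = 4.5, pos_x_4 = 14.5, pos_y_4 = 16.5, pos_z_4 = 9, radius_4 = 3, pos_x_5 = 4.5, pos_y_5 = 7, pos_z_5 = 15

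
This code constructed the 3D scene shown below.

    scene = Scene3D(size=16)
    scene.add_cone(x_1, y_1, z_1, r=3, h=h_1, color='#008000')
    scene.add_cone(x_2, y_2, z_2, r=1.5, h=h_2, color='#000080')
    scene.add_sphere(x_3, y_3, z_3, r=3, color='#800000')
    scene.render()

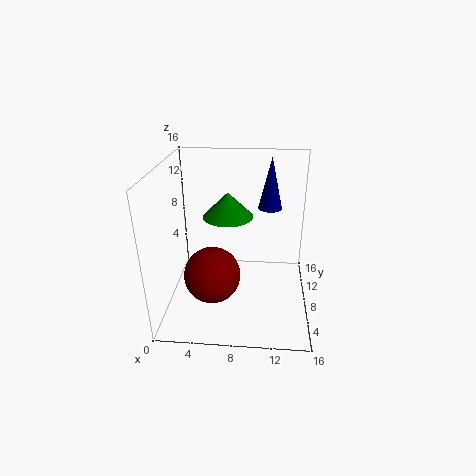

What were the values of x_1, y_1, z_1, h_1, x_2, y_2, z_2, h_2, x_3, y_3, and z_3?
x_1 = 6.5, y_1 = 11.5, z_1 = 9, h_1 = 3, x_2 = 11.5, y_2 = 14.5, z_2 = 9, h_2 = 6.5, x_3 = 5.5, y_3 = 5, z_3 = 5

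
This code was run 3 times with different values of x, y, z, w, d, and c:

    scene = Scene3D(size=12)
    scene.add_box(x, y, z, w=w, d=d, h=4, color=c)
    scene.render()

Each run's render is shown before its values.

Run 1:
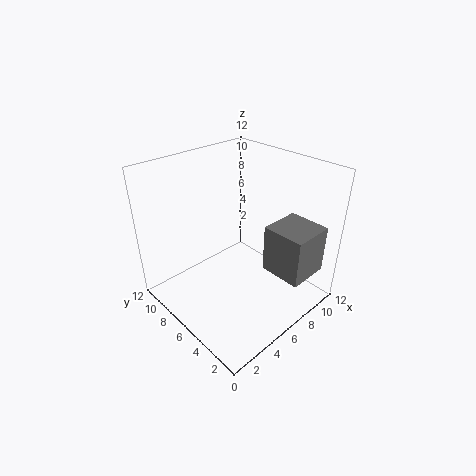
x = 7
y = 0.5
z = 3.5
w = 3.5
d = 3.5
c = 'gray'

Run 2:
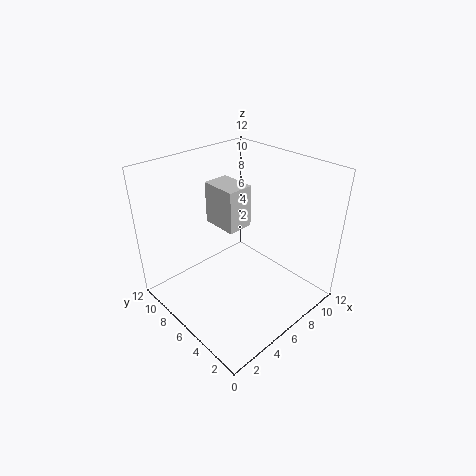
x = 7
y = 8
z = 5
w = 2.5
d = 3.5
c = 'lightgray'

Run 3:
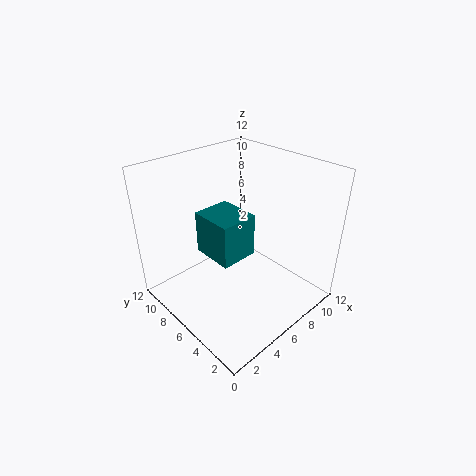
x = 5
y = 6.5
z = 3
w = 3.5
d = 4
c = 'teal'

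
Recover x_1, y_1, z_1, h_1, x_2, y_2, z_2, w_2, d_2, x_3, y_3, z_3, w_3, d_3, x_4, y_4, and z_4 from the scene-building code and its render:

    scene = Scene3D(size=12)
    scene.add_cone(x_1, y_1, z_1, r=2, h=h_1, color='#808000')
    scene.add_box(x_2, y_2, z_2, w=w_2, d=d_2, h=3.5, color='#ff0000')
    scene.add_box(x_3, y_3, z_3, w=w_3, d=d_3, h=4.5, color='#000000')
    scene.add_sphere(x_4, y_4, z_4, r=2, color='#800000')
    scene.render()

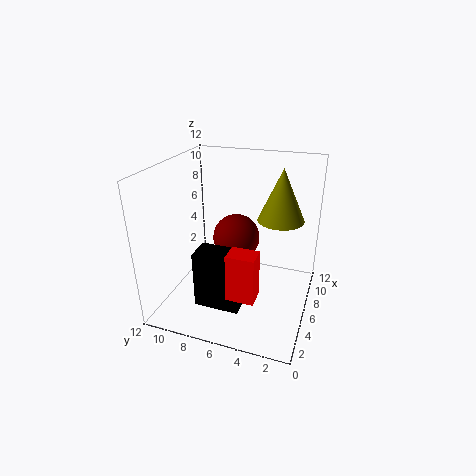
x_1 = 8.5
y_1 = 3
z_1 = 7
h_1 = 4.5
x_2 = 0.5
y_2 = 3
z_2 = 4
w_2 = 1.5
d_2 = 2
x_3 = 1.5
y_3 = 4.5
z_3 = 2
w_3 = 2
d_3 = 3.5
x_4 = 7
y_4 = 6.5
z_4 = 5.5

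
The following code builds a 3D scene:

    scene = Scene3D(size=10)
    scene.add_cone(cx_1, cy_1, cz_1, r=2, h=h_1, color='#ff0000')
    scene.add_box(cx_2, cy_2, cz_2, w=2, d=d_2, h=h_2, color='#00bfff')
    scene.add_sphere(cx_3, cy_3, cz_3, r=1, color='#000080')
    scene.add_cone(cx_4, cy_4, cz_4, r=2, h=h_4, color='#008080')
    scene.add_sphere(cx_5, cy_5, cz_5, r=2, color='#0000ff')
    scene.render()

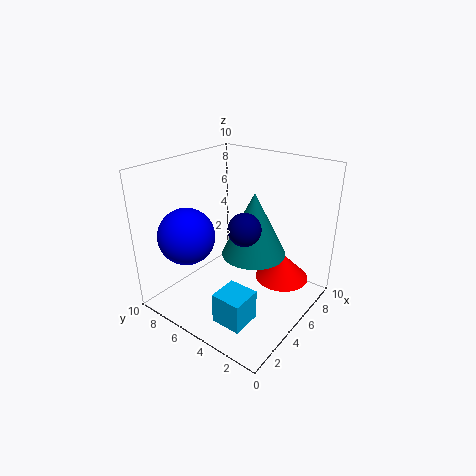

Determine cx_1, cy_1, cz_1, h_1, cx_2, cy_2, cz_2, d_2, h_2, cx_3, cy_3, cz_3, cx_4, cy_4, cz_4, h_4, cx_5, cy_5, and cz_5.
cx_1 = 8, cy_1 = 3, cz_1 = 1, h_1 = 2, cx_2 = 1, cy_2 = 2, cz_2 = 1, d_2 = 2, h_2 = 2, cx_3 = 3, cy_3 = 3, cz_3 = 7, cx_4 = 4, cy_4 = 3, cz_4 = 5, h_4 = 4, cx_5 = 3, cy_5 = 8, cz_5 = 5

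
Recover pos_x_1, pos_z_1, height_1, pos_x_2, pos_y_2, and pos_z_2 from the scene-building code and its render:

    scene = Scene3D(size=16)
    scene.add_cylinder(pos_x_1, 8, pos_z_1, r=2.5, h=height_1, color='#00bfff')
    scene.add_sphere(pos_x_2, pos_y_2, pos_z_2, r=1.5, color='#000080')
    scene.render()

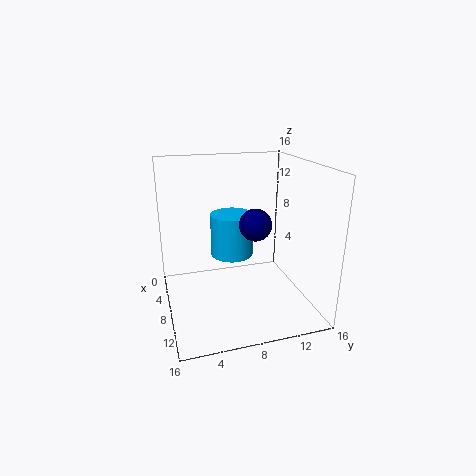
pos_x_1 = 5.5; pos_z_1 = 5; height_1 = 5; pos_x_2 = 13.5; pos_y_2 = 8; pos_z_2 = 11.5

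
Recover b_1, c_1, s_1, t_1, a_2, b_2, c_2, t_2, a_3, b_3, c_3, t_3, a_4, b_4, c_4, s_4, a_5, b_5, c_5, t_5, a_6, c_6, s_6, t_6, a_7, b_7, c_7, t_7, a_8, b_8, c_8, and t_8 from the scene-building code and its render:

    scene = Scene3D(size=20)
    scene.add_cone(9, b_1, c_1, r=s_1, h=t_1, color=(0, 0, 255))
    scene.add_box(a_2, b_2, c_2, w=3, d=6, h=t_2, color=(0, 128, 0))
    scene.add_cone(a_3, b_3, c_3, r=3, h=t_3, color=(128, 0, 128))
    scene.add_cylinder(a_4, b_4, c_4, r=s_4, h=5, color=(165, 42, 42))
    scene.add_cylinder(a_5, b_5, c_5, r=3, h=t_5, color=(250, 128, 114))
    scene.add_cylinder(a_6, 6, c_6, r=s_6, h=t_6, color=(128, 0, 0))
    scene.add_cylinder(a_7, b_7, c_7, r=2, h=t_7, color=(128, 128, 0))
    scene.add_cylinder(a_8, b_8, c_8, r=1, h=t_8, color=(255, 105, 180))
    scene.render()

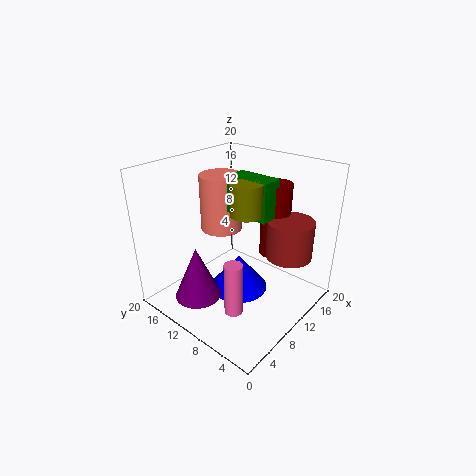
b_1 = 9
c_1 = 3
s_1 = 4
t_1 = 5
a_2 = 9
b_2 = 5
c_2 = 14
t_2 = 5
a_3 = 3
b_3 = 11
c_3 = 4
t_3 = 7
a_4 = 12
b_4 = 3
c_4 = 9
s_4 = 3
a_5 = 11
b_5 = 14
c_5 = 10
t_5 = 8
a_6 = 13
c_6 = 8
s_6 = 2
t_6 = 10
a_7 = 8
b_7 = 7
c_7 = 15
t_7 = 4
a_8 = 1
b_8 = 3
c_8 = 7
t_8 = 6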